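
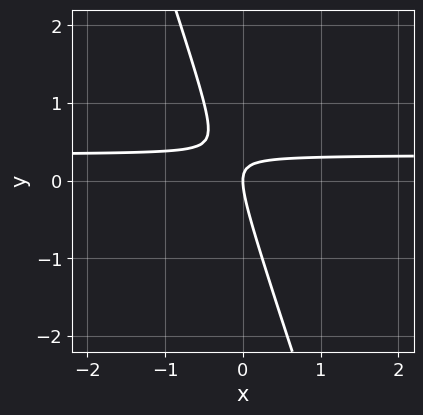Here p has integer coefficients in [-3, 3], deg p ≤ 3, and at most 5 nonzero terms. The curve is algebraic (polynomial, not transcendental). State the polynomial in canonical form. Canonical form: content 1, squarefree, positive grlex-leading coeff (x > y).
The degree is 2 — no degree-1 curve has this shape.
Against the integer gridlines: it crosses the x-axis at the gridline x = 0; one y-axis crossing is at y = 0.
Putting this together gives p.

3*x*y + y^2 - x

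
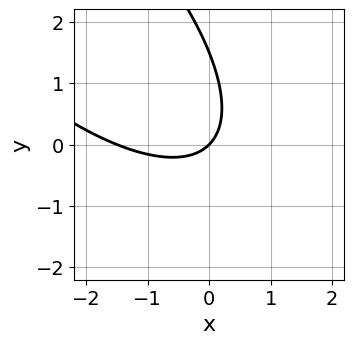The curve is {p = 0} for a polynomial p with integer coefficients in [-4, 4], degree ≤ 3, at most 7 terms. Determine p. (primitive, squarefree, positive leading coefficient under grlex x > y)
deg p = 2. A generic line meets the curve in up to 2 points.
Against the integer gridlines: it meets the x-axis at x = 0 (among the integer gridlines); one y-axis crossing is at y = 0.
Fitting integer coefficients to these (and the overall shape) gives p.

2*x^2 + 3*x*y + 2*y^2 + 3*x - 3*y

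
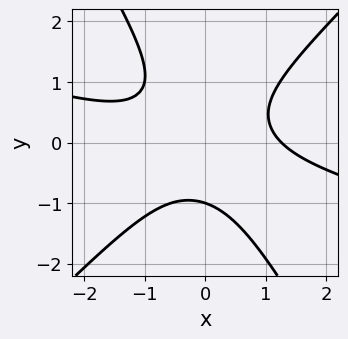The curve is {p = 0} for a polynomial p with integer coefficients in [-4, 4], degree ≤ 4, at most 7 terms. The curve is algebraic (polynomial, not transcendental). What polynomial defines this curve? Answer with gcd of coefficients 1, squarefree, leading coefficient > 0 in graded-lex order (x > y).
(a) Degree: the shape is more complex than any degree-2 curve, so deg p = 3.
(b) Checking where it meets the axes: it meets the y-axis at y = -1 (among the integer gridlines).
(c) Fitting integer coefficients to these (and the overall shape) gives p.

x^3 + 3*x^2*y - 2*x*y^2 - 2*y^3 - 2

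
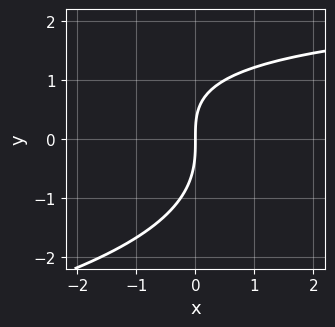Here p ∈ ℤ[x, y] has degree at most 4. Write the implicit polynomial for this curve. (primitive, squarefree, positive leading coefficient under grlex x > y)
1. deg p = 3. No degree-2 curve has this shape.
2. From the visible intercepts: one x-axis crossing is at x = 0; one y-axis crossing is at y = 0.
3. Fitting integer coefficients to these (and the overall shape) gives p.

y^3 + x*y - 3*x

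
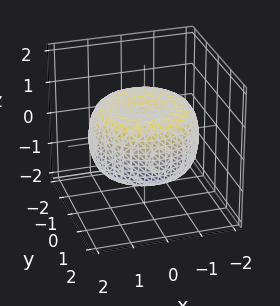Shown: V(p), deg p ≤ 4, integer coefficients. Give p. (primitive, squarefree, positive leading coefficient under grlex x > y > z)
The degree is 4 — the shape is more complex than any degree-3 surface.
By symmetry, every cross-section ⟂ z is a circle, so x, y appear only via x² + y².
Observable constraints: a circular section at z = 0 has radius between 1 and 2.
Fitting integer coefficients to these (and the overall shape) gives p.

x^4 + 2*x^2*y^2 + y^4 - 2*x^2 - 2*y^2 + 2*z^2 - 1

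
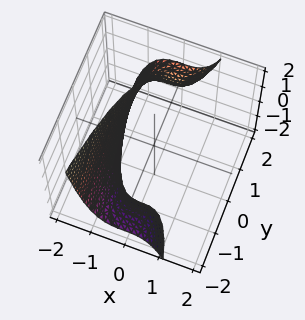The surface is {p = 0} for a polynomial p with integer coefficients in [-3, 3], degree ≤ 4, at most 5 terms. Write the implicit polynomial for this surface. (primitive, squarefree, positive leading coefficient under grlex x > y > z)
First, the degree is 3 — a generic line meets the surface in up to 3 points.
Next, checking where it meets the axes: no y-intercept at any integer in the box; it crosses the x-axis at the gridline x = -1.
Finally, assembling these constraints gives the stated polynomial.

2*x^3 - y*z + 2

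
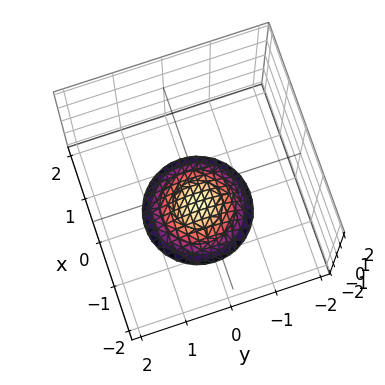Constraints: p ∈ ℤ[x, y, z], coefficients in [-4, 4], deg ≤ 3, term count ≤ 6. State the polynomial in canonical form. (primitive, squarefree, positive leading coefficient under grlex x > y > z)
x^2 + y^2 + 2*z + 3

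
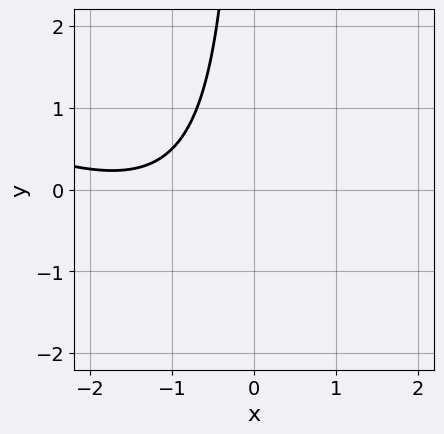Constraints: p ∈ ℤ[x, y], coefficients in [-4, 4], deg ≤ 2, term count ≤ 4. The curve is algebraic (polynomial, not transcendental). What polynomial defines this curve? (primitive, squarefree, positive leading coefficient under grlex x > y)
x^2 + 2*x*y + 3*x + 3

1. Degree: the shape is more complex than any degree-1 curve, so deg p = 2.
2. Observable constraints: the curve avoids every integer x-axis point in the box; no y-intercept at any integer in the box.
3. Matching integer coefficients to the picture gives p.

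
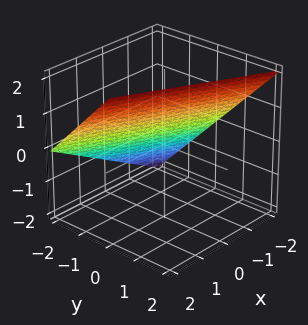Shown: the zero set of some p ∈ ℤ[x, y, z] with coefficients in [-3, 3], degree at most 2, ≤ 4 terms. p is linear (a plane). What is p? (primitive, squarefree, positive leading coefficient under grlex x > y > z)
x + 2*y - 2*z + 2

deg p = 1. Every cross-section is a straight line — this is a plane.
Checking where it meets the axes: it crosses the x-axis at the gridline x = -2; one y-axis crossing is at y = -1; one z-axis crossing is at z = 1.
Fitting integer coefficients to these (and the overall shape) gives p.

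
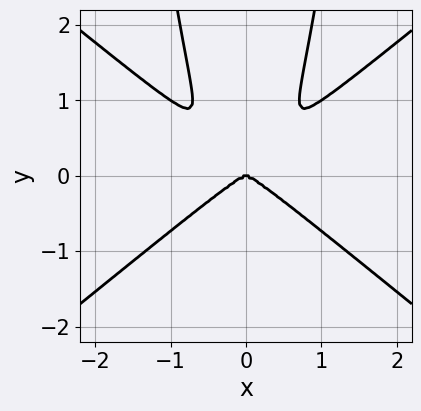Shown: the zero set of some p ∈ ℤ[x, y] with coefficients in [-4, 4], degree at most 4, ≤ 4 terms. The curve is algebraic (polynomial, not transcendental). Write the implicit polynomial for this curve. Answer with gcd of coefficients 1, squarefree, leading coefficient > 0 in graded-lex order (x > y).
(a) deg p = 4.
(b) Symmetries: mirror symmetry x ↦ −x ⇒ only even powers of x.
(c) From the visible intercepts: it crosses the y-axis at the gridline y = 0; one x-axis crossing is at x = 0.
(d) Matching integer coefficients to the picture gives p.

2*x^4 - 3*x^2*y^2 + y^3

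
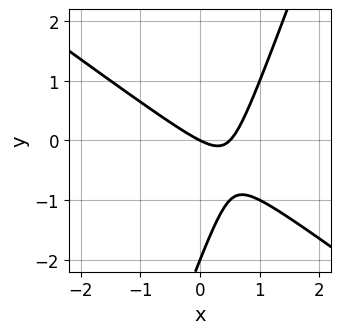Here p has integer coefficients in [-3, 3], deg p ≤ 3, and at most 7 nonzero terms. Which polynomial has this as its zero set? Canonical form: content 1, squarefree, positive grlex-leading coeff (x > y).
2*x^2 + 2*x*y - y^2 - x - 2*y

(a) deg p = 2. No degree-1 curve has this shape.
(b) Against the integer gridlines: among the integer gridlines, it crosses the y-axis at y ∈ {-2, 0}; it meets the x-axis at x = 0 (among the integer gridlines).
(c) Fitting integer coefficients to these (and the overall shape) gives p.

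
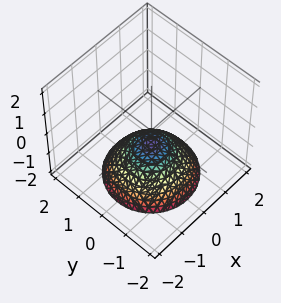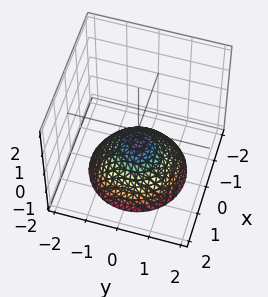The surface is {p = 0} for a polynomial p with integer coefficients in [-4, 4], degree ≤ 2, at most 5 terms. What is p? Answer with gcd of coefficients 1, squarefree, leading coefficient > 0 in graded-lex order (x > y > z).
2*x^2 + 2*y^2 + 3*z + 2

1. Degree: a generic line meets the surface in up to 2 points, so deg p = 2.
2. Symmetry: the z-axis is an axis of rotation, so x and y enter only as x² + y².
3. Against the integer gridlines: it misses every integer gridline on the y-axis; a circular section at z = -2 has radius between 1 and 2.
4. Matching integer coefficients to the picture gives p.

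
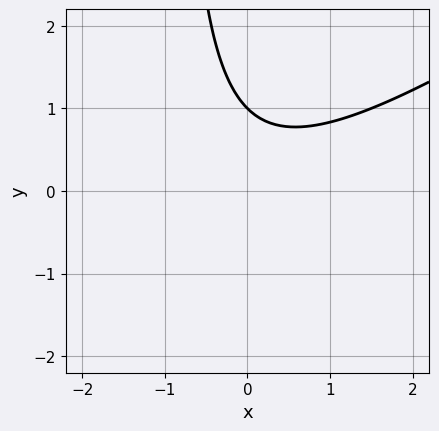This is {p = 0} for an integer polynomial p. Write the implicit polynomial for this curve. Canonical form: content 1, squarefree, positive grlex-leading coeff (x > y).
2*x^2 - 3*x*y - 3*y + 3

First, deg p = 2. A generic line meets the curve in up to 2 points.
Next, reading off the gridlines: no x-intercept at any integer in the box; one y-axis crossing is at y = 1.
Finally, together with the visible shape, these determine p as stated.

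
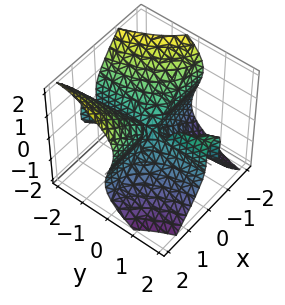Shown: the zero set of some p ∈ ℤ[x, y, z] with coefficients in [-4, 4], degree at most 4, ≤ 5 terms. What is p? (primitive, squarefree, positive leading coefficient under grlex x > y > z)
3*x^2*y - x^2*z + x*y^2 + 2*z^3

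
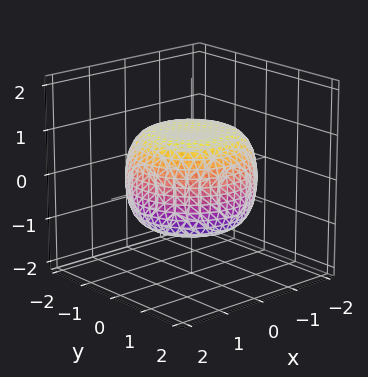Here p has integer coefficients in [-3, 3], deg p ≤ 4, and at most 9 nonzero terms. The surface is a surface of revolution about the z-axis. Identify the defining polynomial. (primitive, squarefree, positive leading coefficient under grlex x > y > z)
x^4 + 2*x^2*y^2 + y^4 - x^2 - y^2 + 2*z^2 - 2

(a) Degree: a generic line meets the surface in up to 4 points, so deg p = 4.
(b) Symmetries: every cross-section ⟂ z is a circle, so x, y appear only via x² + y².
(c) Against the integer gridlines: a circular section at z = 1 has radius exactly 1; among the integer gridlines, it crosses the z-axis at z ∈ {-1, 1}.
(d) The integer polynomial consistent with all of this is the stated p.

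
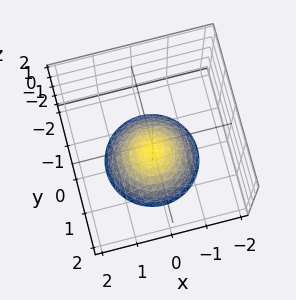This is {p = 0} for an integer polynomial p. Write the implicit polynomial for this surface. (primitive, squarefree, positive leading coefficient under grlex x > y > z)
1. Degree: the shape is more complex than any degree-1 surface, so deg p = 2.
2. Symmetries: rotational symmetry about the z-axis ⇒ p depends on x, y only through x² + y².
3. Reading off the gridlines: a circular section at z = -2 has radius between 1 and 2; no x-intercept at any integer in the box; it meets the z-axis at z = -1 (among the integer gridlines).
4. The integer polynomial consistent with all of this is the stated p.

2*x^2 + 2*y^2 + 3*z + 3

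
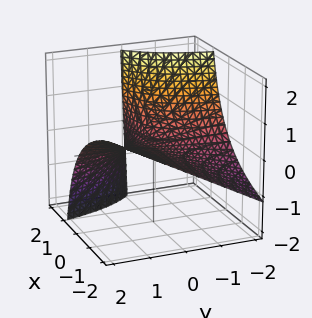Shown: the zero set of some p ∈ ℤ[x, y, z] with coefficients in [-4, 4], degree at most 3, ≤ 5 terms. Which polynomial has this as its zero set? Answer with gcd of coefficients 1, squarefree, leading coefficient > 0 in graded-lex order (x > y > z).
x*y - x*z + 2*z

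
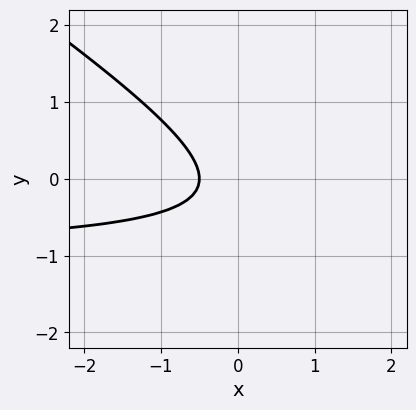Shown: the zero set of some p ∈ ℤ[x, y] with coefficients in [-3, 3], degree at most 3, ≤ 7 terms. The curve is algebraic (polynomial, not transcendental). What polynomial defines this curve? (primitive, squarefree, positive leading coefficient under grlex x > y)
(a) Degree: a generic line meets the curve in up to 2 points, so deg p = 2.
(b) Reading off the gridlines: no y-intercept at any integer in the box.
(c) Matching integer coefficients to the picture gives p.

2*x*y + 3*y^2 + 2*x + y + 1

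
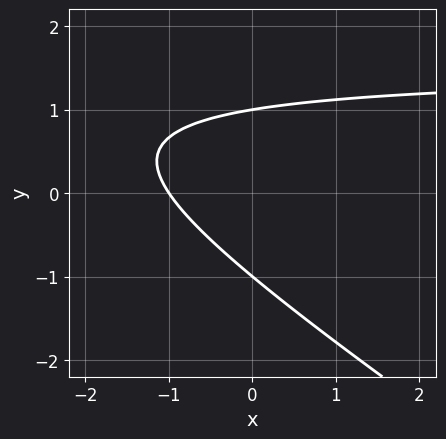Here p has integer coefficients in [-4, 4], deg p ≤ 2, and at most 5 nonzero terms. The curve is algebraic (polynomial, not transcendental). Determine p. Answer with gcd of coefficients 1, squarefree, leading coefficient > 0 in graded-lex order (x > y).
(a) The degree is 2 — no degree-1 curve has this shape.
(b) From the visible intercepts: the y-axis gridline crossings are at y ∈ {-1, 1}; it crosses the x-axis at the gridline x = -1.
(c) Fitting integer coefficients to these (and the overall shape) gives p.

2*x*y + 3*y^2 - 3*x - 3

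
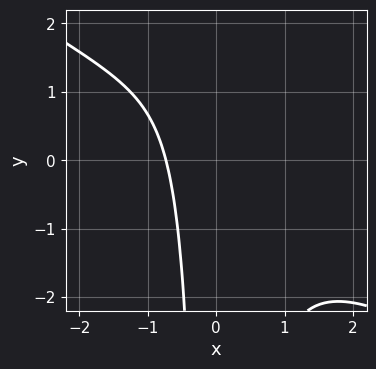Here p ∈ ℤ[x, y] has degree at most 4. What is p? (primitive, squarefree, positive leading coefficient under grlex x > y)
First, deg p = 3. A generic line meets the curve in up to 3 points.
Next, reading off the gridlines: the curve avoids every integer y-axis point in the box.
Finally, putting this together gives p.

2*x^3 + 3*x^2*y + 3*x + 3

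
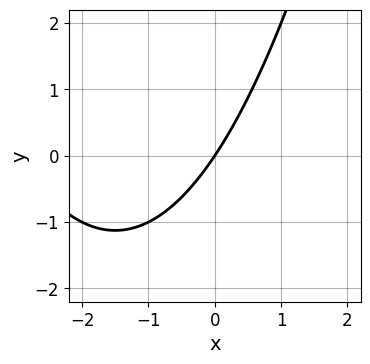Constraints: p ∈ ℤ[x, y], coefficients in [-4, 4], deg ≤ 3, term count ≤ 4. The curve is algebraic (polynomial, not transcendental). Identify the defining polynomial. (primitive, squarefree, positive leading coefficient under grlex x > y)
x^2 + 3*x - 2*y

Degree: no degree-1 curve has this shape, so deg p = 2.
Checking where it meets the axes: it crosses the x-axis at the gridline x = 0; it meets the y-axis at y = 0 (among the integer gridlines).
Together with the visible shape, these determine p as stated.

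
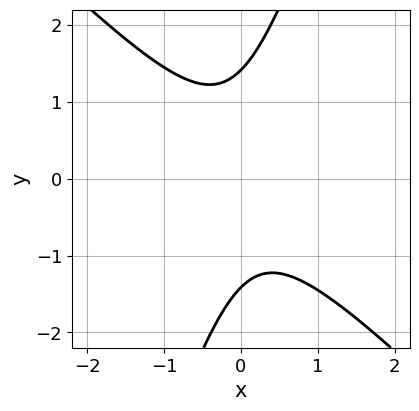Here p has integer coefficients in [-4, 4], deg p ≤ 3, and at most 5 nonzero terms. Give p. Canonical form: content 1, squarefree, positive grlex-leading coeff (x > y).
3*x^2 + 2*x*y - y^2 + 2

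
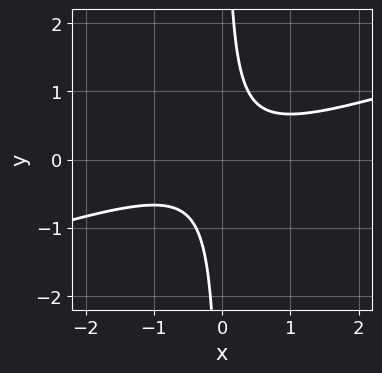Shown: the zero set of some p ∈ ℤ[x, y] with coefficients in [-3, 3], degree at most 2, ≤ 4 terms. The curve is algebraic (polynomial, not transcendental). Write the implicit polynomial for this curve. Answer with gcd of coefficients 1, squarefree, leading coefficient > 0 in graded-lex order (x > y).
First, the degree is 2 — no degree-1 curve has this shape.
Then, from the visible intercepts: no y-intercept at any integer in the box; it misses every integer gridline on the x-axis.
Finally, together with the visible shape, these determine p as stated.

x^2 - 3*x*y + 1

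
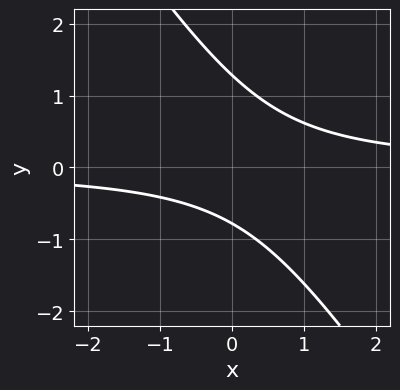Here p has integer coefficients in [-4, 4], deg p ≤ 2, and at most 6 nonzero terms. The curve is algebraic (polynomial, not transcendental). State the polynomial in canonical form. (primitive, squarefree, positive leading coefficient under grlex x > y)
First, deg p = 2.
Then, against the integer gridlines: no x-intercept at any integer in the box.
Finally, assembling these constraints gives the stated polynomial.

3*x*y + 2*y^2 - y - 2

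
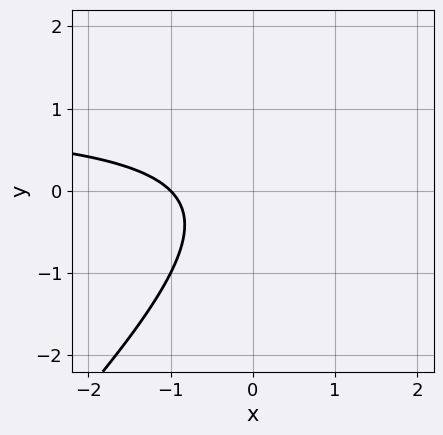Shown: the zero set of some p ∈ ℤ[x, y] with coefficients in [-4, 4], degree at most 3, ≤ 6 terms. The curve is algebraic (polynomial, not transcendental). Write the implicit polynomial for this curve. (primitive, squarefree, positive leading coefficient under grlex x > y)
x*y - y^2 - x - 1

The degree is 2 — the shape is more complex than any degree-1 curve.
Against the integer gridlines: it misses every integer gridline on the y-axis; it crosses the x-axis at the gridline x = -1.
Matching integer coefficients to the picture gives p.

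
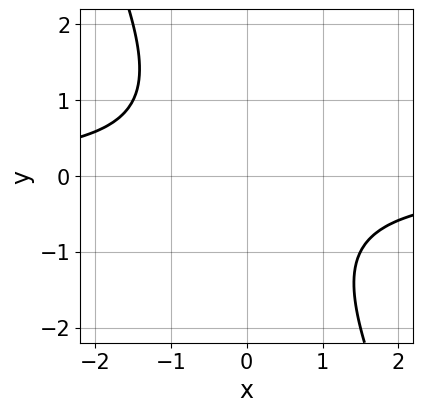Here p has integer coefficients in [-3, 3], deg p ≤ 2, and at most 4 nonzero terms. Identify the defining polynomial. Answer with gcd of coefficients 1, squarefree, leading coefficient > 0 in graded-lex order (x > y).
2*x*y + y^2 + 2

The degree is 2 — a generic line meets the curve in up to 2 points.
Reading off the gridlines: no x-intercept at any integer in the box; it misses every integer gridline on the y-axis.
Fitting integer coefficients to these (and the overall shape) gives p.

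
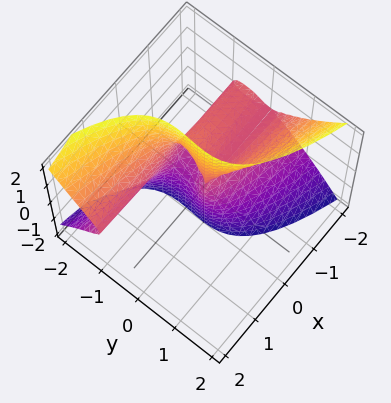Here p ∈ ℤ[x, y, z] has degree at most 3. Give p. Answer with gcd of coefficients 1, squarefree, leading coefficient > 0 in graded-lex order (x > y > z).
x*z^2 + y^3 + y^2

First, degree: a generic line meets the surface in up to 3 points, so deg p = 3.
Then, against the integer gridlines: the visible z-axis segment lies entirely on the surface; one y-axis crossing is at y = -1; every point of the x-axis in the box is on the surface.
Finally, together with the visible shape, these determine p as stated.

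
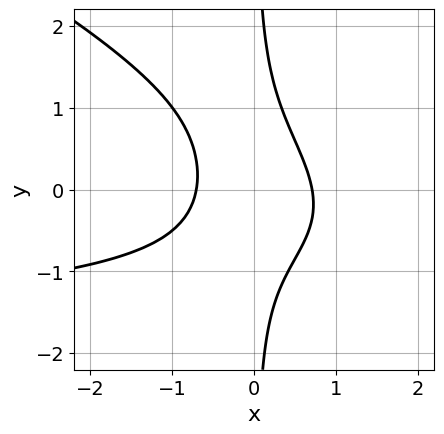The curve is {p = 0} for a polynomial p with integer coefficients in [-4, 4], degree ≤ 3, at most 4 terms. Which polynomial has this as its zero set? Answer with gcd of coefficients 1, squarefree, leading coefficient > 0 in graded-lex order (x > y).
x^2*y + 2*x*y^2 + 2*x^2 - 1

First, deg p = 3.
Next, reading off the gridlines: no y-intercept at any integer in the box.
Finally, the integer polynomial consistent with all of this is the stated p.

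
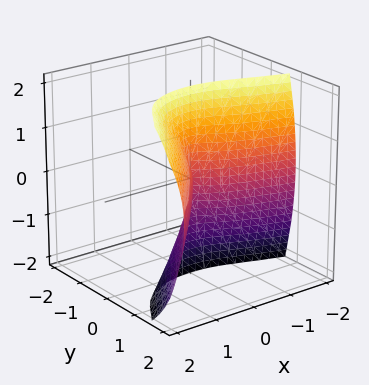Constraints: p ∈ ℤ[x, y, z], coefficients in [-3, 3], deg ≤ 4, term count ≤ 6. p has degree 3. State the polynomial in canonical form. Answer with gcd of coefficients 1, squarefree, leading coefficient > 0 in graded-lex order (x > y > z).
1. Degree: a generic line meets the surface in up to 3 points, so deg p = 3.
2. From the axis intercepts and sections: one x-axis crossing is at x = 0; one y-axis crossing is at y = 0; every point of the z-axis in the box is on the surface.
3. Solving for integer coefficients yields p as stated.

2*x*y^2 - 2*y^3 - y*z^2 + x^2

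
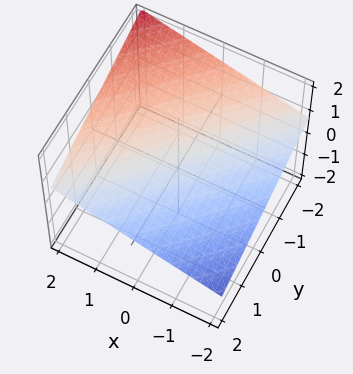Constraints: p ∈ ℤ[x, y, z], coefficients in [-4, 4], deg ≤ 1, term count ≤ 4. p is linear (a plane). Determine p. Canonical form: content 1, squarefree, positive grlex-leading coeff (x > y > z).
x - y - 3*z + 2

deg p = 1. The surface is flat (a plane).
From the visible intercepts: one y-axis crossing is at y = 2; it meets the x-axis at x = -2 (among the integer gridlines).
These observations pin down the coefficients.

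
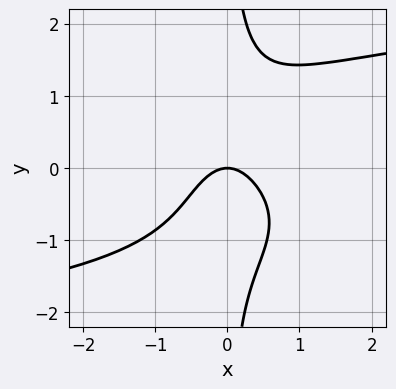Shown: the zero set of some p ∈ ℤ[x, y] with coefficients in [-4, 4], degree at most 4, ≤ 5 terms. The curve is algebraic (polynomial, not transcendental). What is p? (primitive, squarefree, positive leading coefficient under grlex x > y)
2*x*y^3 - 3*x^2 - 2*y

(a) The degree is 4 — the shape is more complex than any degree-3 curve.
(b) Against the integer gridlines: one y-axis crossing is at y = 0; it meets the x-axis at x = 0 (among the integer gridlines).
(c) Assembling these constraints gives the stated polynomial.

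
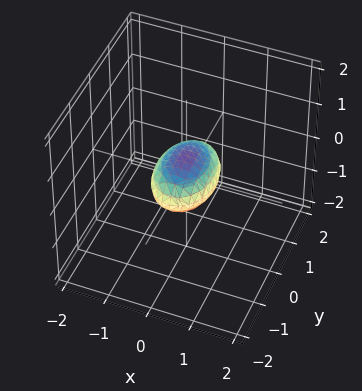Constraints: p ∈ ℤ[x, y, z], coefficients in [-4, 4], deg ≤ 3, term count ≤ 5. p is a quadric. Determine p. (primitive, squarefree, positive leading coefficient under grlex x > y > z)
2*x^2 + y^2 + 3*z^2 - 1

(a) The degree is 2 — bounded and convex; a quadric.
(b) Symmetries: it's symmetric under y → −y, forcing even powers of y; it's symmetric under z → −z, forcing even powers of z; mirror symmetry x ↦ −x ⇒ only even powers of x.
(c) Reading off the gridlines: the y-axis gridline crossings are at y ∈ {-1, 1}.
(d) Solving for integer coefficients yields p as stated.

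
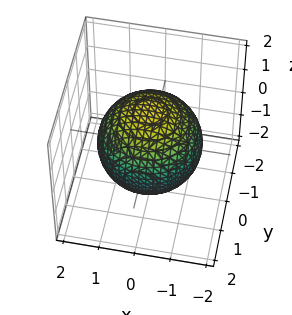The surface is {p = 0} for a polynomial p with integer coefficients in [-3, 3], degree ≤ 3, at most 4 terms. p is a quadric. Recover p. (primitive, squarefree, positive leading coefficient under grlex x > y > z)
(a) The degree is 2 — a closed, bounded, convex surface; a quadric.
(b) Symmetries: the z ↦ −z reflection is a symmetry, so z appears only in even powers; every cross-section ⟂ z is a circle, so x, y appear only via x² + y².
(c) Against the integer gridlines: a circular section at z = 0 has radius between 1 and 2.
(d) These observations pin down the coefficients.

x^2 + y^2 + z^2 - 2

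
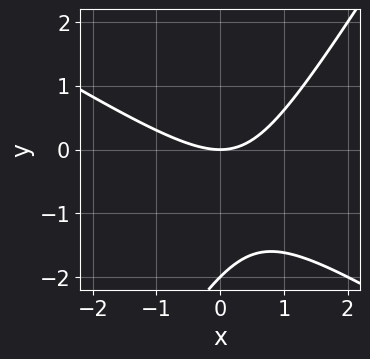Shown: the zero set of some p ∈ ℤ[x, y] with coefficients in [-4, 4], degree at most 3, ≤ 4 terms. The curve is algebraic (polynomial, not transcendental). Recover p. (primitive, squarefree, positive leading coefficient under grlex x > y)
(a) The degree is 2 — no degree-1 curve has this shape.
(b) Reading off the gridlines: it meets the x-axis at x = 0 (among the integer gridlines); the y-axis gridline crossings are at y ∈ {-2, 0}.
(c) Together with the visible shape, these determine p as stated.

x^2 + x*y - y^2 - 2*y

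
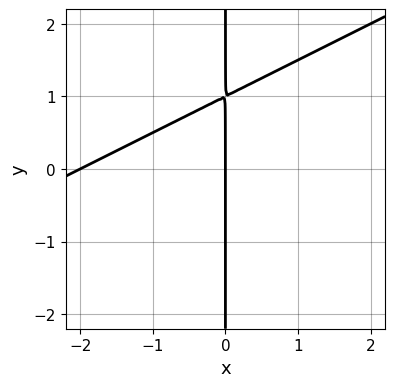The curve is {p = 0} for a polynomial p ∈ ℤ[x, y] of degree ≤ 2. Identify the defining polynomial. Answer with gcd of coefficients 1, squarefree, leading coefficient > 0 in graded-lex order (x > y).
x^2 - 2*x*y + 2*x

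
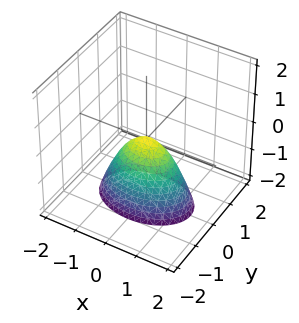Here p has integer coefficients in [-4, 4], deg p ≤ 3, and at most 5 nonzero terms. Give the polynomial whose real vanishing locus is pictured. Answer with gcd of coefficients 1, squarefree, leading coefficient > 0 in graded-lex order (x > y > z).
x^2 + 2*y^2 + z

1. The degree is 2 — a paraboloid; a quadric.
2. Symmetries: mirror symmetry y ↦ −y ⇒ only even powers of y; mirror symmetry x ↦ −x ⇒ only even powers of x.
3. Observable constraints: one y-axis crossing is at y = 0; one x-axis crossing is at x = 0; it crosses the z-axis at the gridline z = 0.
4. Together with the visible shape, these determine p as stated.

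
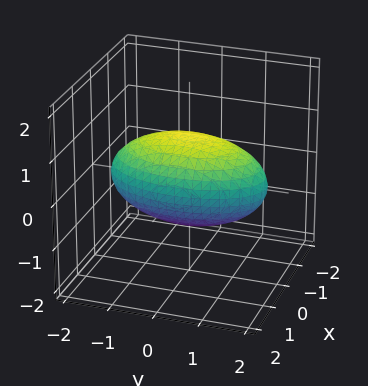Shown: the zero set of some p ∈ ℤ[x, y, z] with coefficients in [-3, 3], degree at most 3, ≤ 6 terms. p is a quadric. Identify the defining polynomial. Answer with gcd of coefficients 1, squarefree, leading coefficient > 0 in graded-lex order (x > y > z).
3*x^2 + y^2 + 3*z^2 - 3

First, deg p = 2.
Next, symmetries: mirror symmetry z ↦ −z ⇒ only even powers of z; it's symmetric under y → −y, forcing even powers of y; it's symmetric under x → −x, forcing even powers of x.
Next, reading off the gridlines: among the integer gridlines, it crosses the x-axis at x ∈ {-1, 1}; among the integer gridlines, it crosses the z-axis at z ∈ {-1, 1}.
Finally, fitting integer coefficients to these (and the overall shape) gives p.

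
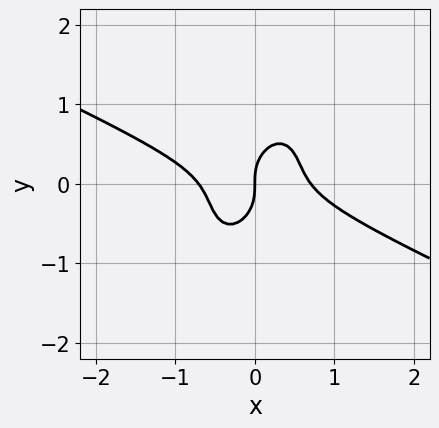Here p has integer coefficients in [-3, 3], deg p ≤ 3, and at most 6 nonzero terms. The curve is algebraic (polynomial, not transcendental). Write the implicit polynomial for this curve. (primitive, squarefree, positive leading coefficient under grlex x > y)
1. deg p = 3. A generic line meets the curve in up to 3 points.
2. From the visible intercepts: it meets the x-axis at x = 0 (among the integer gridlines); it meets the y-axis at y = 0 (among the integer gridlines).
3. Together with the visible shape, these determine p as stated.

2*x^3 + 3*x^2*y - 2*x*y^2 + 2*y^3 - x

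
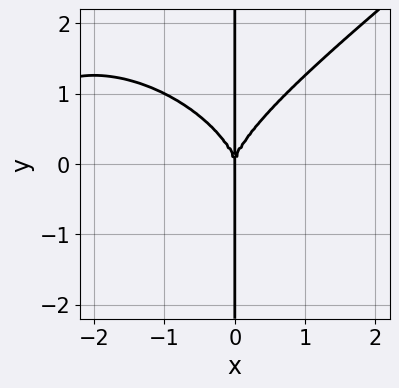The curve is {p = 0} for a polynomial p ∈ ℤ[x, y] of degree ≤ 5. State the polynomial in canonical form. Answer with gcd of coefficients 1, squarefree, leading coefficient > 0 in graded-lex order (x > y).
x^4 - 2*x*y^3 + 3*x^3

1. deg p = 4.
2. Observable constraints: it meets the x-axis at x = 0 (among the integer gridlines); the visible y-axis segment lies entirely on the curve.
3. Fitting integer coefficients to these (and the overall shape) gives p.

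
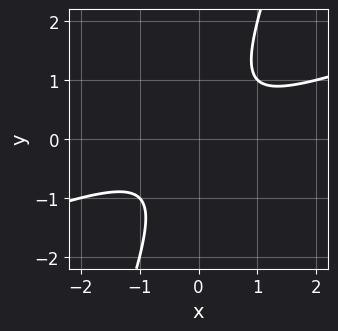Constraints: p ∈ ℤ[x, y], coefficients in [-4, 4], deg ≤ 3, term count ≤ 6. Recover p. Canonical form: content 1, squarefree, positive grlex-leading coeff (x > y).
x^2 - 3*x*y + y^2 + 1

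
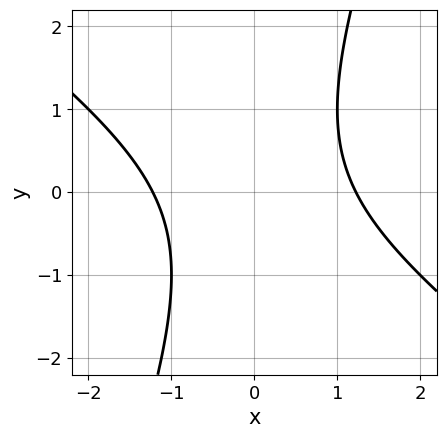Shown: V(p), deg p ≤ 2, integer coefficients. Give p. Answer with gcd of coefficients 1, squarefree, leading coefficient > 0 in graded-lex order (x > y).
2*x^2 + 2*x*y - y^2 - 3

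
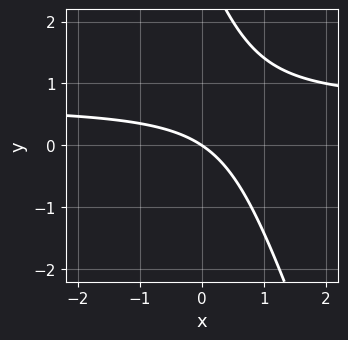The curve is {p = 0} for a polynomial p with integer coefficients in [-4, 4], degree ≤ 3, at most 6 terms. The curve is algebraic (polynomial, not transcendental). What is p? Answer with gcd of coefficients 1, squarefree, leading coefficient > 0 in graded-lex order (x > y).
First, the degree is 2 — the shape is more complex than any degree-1 curve.
Next, observable constraints: it crosses the y-axis at the gridline y = 0; one x-axis crossing is at x = 0.
Finally, these observations pin down the coefficients.

3*x*y + y^2 - 2*x - 3*y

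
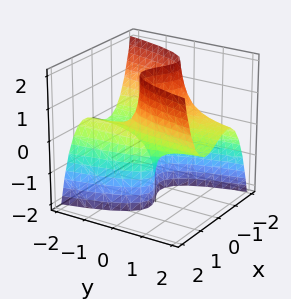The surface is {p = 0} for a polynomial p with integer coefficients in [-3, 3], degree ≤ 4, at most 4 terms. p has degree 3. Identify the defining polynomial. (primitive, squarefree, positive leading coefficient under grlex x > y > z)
2*x^3 + x^2 - 2*y*z - 2*x

deg p = 3.
From the axis intercepts and sections: the visible y-axis segment lies entirely on the surface; one x-axis crossing is at x = 0.
Fitting integer coefficients to these (and the overall shape) gives p.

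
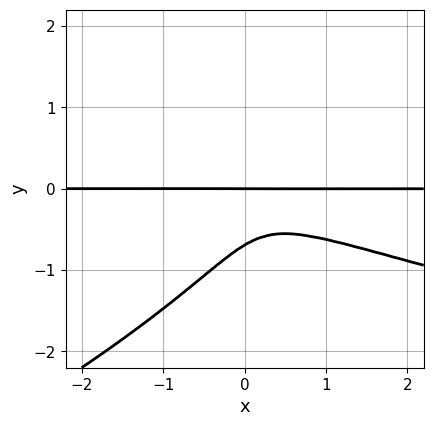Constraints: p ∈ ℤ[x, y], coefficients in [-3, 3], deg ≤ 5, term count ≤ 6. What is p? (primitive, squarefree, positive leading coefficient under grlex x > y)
Degree: no degree-3 curve has this shape, so deg p = 4.
From the axis intercepts and sections: it crosses the y-axis at the gridline y = 0; every point of the x-axis in the box is on the curve.
Assembling these constraints gives the stated polynomial.

x*y^3 - 3*y^4 - 2*x^2*y - 3*x*y^2 - y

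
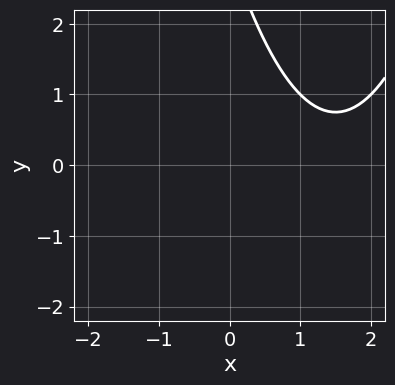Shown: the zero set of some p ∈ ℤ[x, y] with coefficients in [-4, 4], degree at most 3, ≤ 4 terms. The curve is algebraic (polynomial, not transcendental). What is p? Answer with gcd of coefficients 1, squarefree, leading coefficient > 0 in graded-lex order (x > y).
1. Degree: a generic line meets the curve in up to 2 points, so deg p = 2.
2. Against the integer gridlines: the curve avoids every integer x-axis point in the box; no y-intercept at any integer in the box.
3. These observations pin down the coefficients.

x^2 - 3*x - y + 3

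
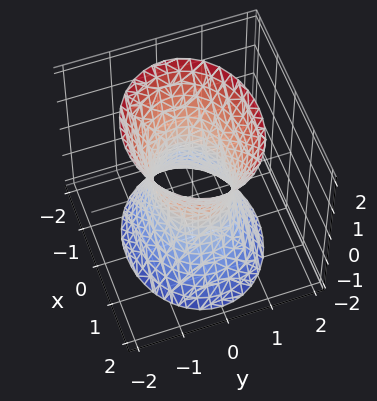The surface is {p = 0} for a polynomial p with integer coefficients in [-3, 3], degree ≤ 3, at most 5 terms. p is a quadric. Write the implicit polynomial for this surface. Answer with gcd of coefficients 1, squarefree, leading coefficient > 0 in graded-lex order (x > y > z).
2*x^2 + 3*y^2 - z^2 - 2

1. Degree: an hourglass — one-sheet hyperboloid; a quadric, so deg p = 2.
2. Symmetries: mirror symmetry x ↦ −x ⇒ only even powers of x; mirror symmetry y ↦ −y ⇒ only even powers of y; the z ↦ −z reflection is a symmetry, so z appears only in even powers.
3. From the visible intercepts: it misses every integer gridline on the z-axis; the x-axis gridline crossings are at x ∈ {-1, 1}.
4. Assembling these constraints gives the stated polynomial.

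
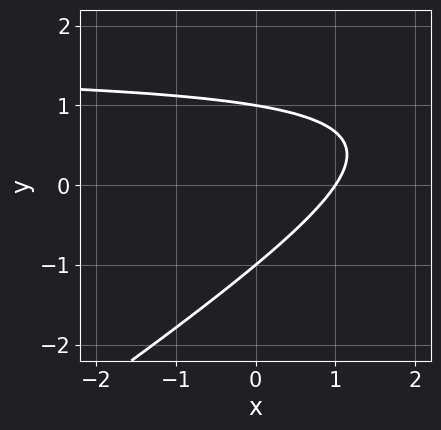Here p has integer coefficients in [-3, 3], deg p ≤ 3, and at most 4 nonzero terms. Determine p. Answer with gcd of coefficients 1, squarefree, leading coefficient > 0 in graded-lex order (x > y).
2*x*y - 3*y^2 - 3*x + 3

The degree is 2 — a generic line meets the curve in up to 2 points.
From the visible intercepts: it crosses the x-axis at the gridline x = 1; the y-axis gridline crossings are at y ∈ {-1, 1}.
Matching integer coefficients to the picture gives p.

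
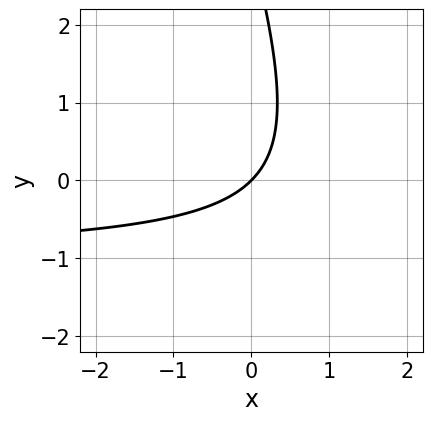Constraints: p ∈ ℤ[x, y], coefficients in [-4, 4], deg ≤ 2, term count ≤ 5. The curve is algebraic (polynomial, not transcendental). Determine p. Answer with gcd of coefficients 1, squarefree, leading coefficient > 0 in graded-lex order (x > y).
3*x*y + y^2 + 3*x - 3*y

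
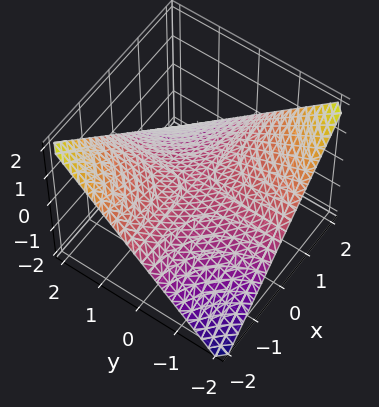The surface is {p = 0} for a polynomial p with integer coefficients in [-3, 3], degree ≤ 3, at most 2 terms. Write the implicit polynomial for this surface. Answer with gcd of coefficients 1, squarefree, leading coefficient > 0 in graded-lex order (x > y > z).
x*y + 2*z

First, the degree is 2 — a hyperbolic paraboloid; a quadric.
Then, checking where it meets the axes: every point of the y-axis in the box is on the surface; the visible x-axis segment lies entirely on the surface.
Finally, assembling these constraints gives the stated polynomial.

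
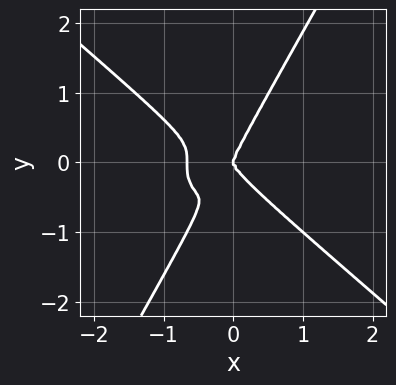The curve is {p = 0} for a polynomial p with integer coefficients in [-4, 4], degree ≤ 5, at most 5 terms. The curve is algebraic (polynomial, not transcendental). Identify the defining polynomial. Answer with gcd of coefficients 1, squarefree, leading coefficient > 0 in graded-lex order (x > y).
3*x^4 + 3*x*y^3 - 2*y^4 + 2*x^3

First, the degree is 4 — the shape is more complex than any degree-3 curve.
Next, reading off the gridlines: it meets the x-axis at x = 0 (among the integer gridlines); one y-axis crossing is at y = 0.
Finally, these observations pin down the coefficients.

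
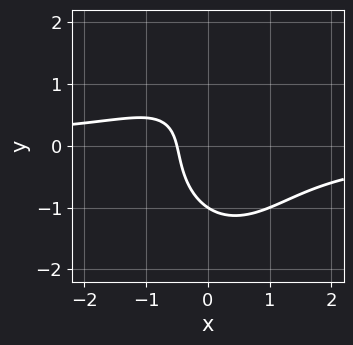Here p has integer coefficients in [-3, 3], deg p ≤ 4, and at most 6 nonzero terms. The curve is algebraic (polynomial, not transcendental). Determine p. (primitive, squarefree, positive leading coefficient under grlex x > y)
The degree is 3 — a generic line meets the curve in up to 3 points.
Observable constraints: one y-axis crossing is at y = -1.
Matching integer coefficients to the picture gives p.

2*x^2*y + y^3 + 2*x + 1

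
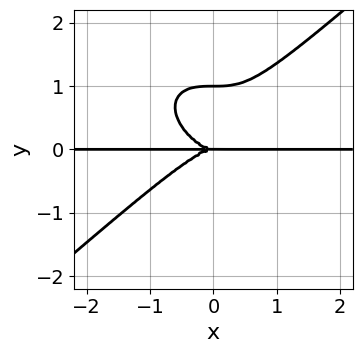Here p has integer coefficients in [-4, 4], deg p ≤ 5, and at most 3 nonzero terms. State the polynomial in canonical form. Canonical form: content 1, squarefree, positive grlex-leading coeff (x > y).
2*x^3*y - 3*y^4 + 3*y^3

Degree: a generic line meets the curve in up to 4 points, so deg p = 4.
Reading off the gridlines: the visible x-axis segment lies entirely on the curve; the y-axis gridline crossings are at y ∈ {0, 1}.
Fitting integer coefficients to these (and the overall shape) gives p.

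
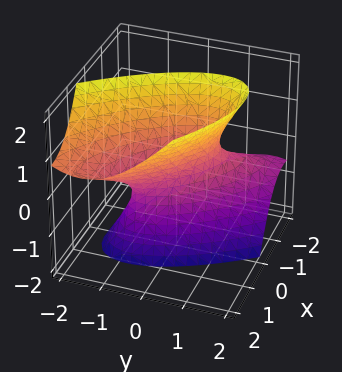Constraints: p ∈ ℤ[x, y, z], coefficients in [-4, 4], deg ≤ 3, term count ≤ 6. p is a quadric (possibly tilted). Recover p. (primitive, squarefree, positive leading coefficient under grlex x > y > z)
(a) Degree: no degree-1 surface has this shape, so deg p = 2.
(b) From the axis intercepts and sections: it misses every integer gridline on the z-axis.
(c) Together with the visible shape, these determine p as stated.

2*x^2 + 3*x*y - 2*x*z + 2*y^2 - z^2 - 1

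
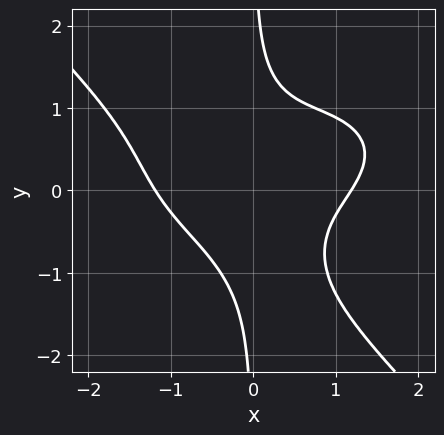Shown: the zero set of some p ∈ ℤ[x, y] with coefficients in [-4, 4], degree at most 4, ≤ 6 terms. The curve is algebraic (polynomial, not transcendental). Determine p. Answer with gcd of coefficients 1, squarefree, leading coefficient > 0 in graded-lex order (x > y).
x^4 + 2*x^2*y^2 + 3*x*y^3 - 3*x^2*y - 2

deg p = 4. No degree-3 curve has this shape.
Against the integer gridlines: no y-intercept at any integer in the box.
These observations pin down the coefficients.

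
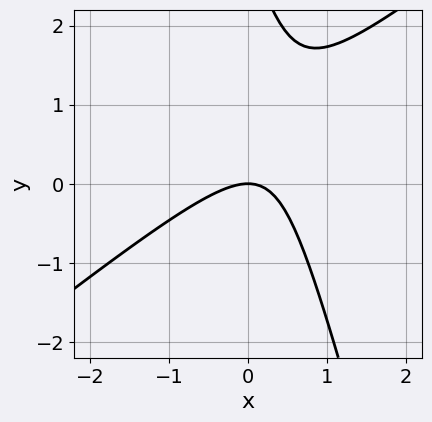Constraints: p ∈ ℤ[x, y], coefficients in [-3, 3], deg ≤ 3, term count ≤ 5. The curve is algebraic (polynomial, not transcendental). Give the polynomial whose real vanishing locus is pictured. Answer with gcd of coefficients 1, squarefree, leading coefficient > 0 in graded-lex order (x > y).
deg p = 2. A generic line meets the curve in up to 2 points.
From the visible intercepts: one x-axis crossing is at x = 0; it crosses the y-axis at the gridline y = 0.
Assembling these constraints gives the stated polynomial.

3*x^2 - 3*x*y - y^2 + 3*y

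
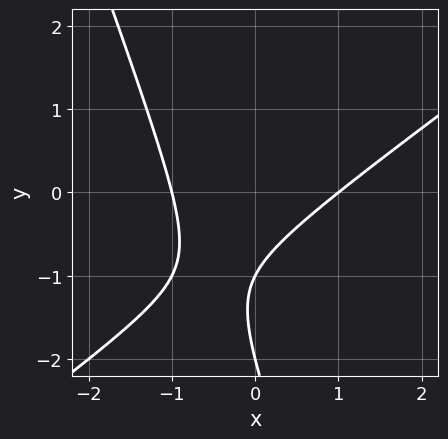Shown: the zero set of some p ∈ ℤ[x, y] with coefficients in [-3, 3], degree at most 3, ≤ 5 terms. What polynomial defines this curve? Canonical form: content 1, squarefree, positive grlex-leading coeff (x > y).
2*x^2 - 2*x*y - y^2 - 3*y - 2

1. deg p = 2.
2. From the axis intercepts and sections: the x-axis gridline crossings are at x ∈ {-1, 1}; the y-axis gridline crossings are at y ∈ {-2, -1}.
3. Putting this together gives p.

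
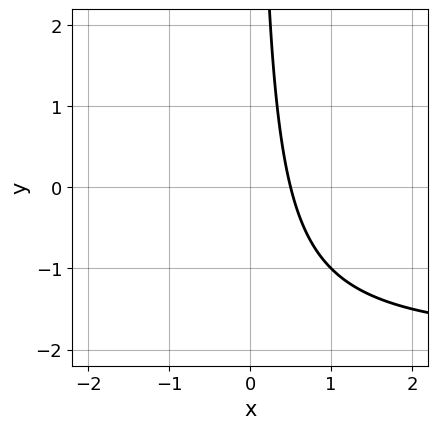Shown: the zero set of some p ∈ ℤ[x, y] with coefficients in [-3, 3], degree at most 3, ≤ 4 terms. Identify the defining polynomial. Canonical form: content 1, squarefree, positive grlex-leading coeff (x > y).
x*y + 2*x - 1

First, the degree is 2 — no degree-1 curve has this shape.
Next, from the axis intercepts and sections: no y-intercept at any integer in the box.
Finally, fitting integer coefficients to these (and the overall shape) gives p.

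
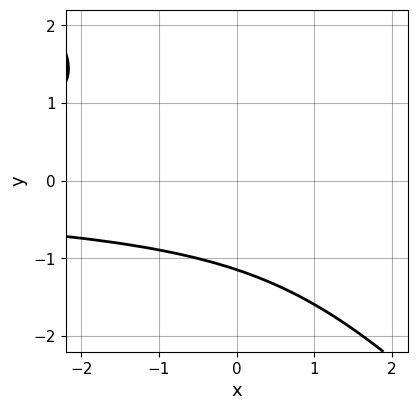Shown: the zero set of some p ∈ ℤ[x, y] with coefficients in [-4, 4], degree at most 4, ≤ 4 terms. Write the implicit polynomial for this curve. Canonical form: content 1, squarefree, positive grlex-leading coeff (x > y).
1. Degree: the shape is more complex than any degree-2 curve, so deg p = 3.
2. Reading off the gridlines: no x-intercept at any integer in the box.
3. Together with the visible shape, these determine p as stated.

2*x*y^2 + 2*y^3 + 3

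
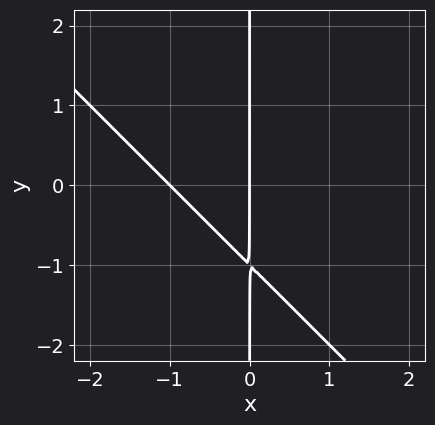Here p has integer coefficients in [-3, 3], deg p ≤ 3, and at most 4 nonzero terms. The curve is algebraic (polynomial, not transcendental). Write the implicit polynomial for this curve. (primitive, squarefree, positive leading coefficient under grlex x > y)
First, the degree is 2 — no degree-1 curve has this shape.
Then, from the axis intercepts and sections: among the integer gridlines, it crosses the x-axis at x ∈ {-1, 0}; the visible y-axis segment lies entirely on the curve.
Finally, putting this together gives p.

x^2 + x*y + x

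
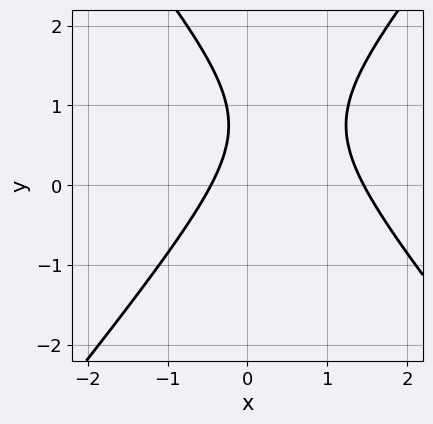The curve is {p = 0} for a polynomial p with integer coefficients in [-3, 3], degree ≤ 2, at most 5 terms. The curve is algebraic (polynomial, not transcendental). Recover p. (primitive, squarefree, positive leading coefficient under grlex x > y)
First, degree: a generic line meets the curve in up to 2 points, so deg p = 2.
Then, against the integer gridlines: the curve avoids every integer y-axis point in the box.
Finally, these observations pin down the coefficients.

3*x^2 - 2*y^2 - 3*x + 3*y - 2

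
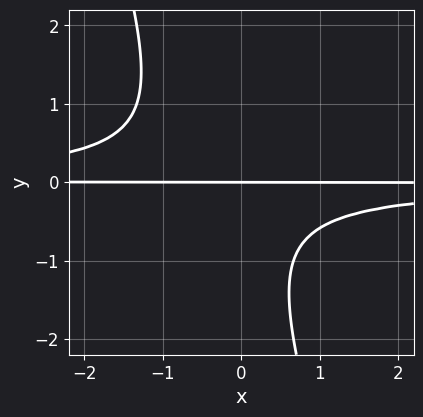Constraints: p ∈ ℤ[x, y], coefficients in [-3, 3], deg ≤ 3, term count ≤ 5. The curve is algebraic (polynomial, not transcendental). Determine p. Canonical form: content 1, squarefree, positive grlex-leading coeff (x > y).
3*x*y^2 + y^3 + y^2 + 2*y

Degree: no degree-2 curve has this shape, so deg p = 3.
Against the integer gridlines: one y-axis crossing is at y = 0; every point of the x-axis in the box is on the curve.
Matching integer coefficients to the picture gives p.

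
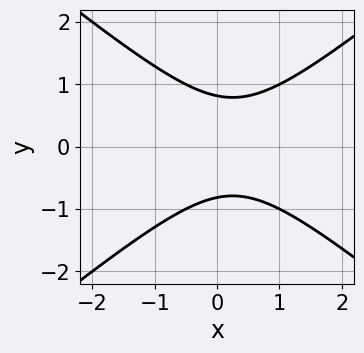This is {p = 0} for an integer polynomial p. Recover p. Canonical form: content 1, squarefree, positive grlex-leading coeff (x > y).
deg p = 2.
Symmetries: it's symmetric under y → −y, forcing even powers of y.
From the visible intercepts: no x-intercept at any integer in the box.
Matching integer coefficients to the picture gives p.

2*x^2 - 3*y^2 - x + 2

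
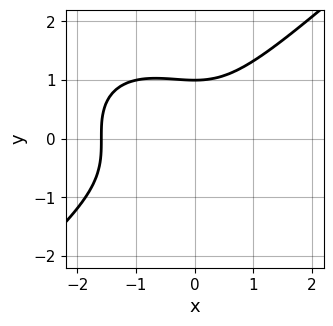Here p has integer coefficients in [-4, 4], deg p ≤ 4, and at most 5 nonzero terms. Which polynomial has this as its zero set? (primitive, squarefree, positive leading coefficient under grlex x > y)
2*x^3 - 3*y^3 + 2*x^2 + 3

(a) deg p = 3.
(b) Against the integer gridlines: it crosses the y-axis at the gridline y = 1.
(c) Solving for integer coefficients yields p as stated.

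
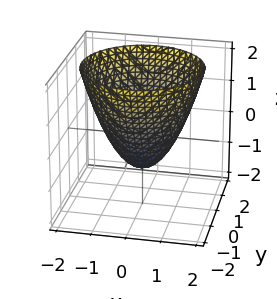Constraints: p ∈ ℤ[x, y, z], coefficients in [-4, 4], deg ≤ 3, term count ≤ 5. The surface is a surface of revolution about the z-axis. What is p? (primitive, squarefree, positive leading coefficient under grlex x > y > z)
Degree: a generic line meets the surface in up to 2 points, so deg p = 2.
By symmetry, the z-axis is an axis of rotation, so x and y enter only as x² + y².
Checking where it meets the axes: among the integer gridlines, it crosses the y-axis at y ∈ {-1, 1}; one z-axis crossing is at z = -1.
The integer polynomial consistent with all of this is the stated p. Check: (-1, 0, 0) on the x-axis lies on the surface, and p(-1, 0, 0) = 0. ✓

x^2 + y^2 - z - 1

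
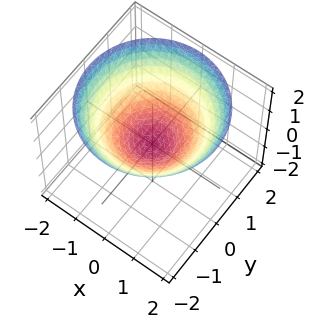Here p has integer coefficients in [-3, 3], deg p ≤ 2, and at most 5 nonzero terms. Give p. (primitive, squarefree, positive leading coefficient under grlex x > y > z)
x^2 + y^2 - 2*z

(a) Degree: a single bowl opening along one axis; a quadric, so deg p = 2.
(b) Symmetries: every cross-section ⟂ z is a circle, so x, y appear only via x² + y².
(c) Checking where it meets the axes: it meets the z-axis at z = 0 (among the integer gridlines); it meets the x-axis at x = 0 (among the integer gridlines); a circular section at z = 1 has radius between 1 and 2; it crosses the y-axis at the gridline y = 0.
(d) These observations pin down the coefficients.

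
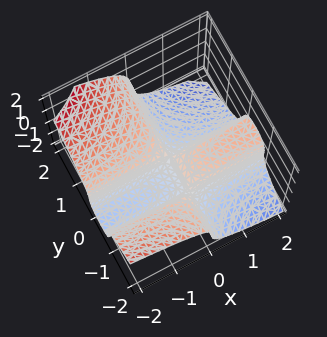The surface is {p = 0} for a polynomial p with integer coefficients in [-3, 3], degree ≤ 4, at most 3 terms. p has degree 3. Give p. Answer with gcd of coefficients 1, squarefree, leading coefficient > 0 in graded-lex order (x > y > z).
x*y^2 + z^3 + x*y

First, deg p = 3. A generic line meets the surface in up to 3 points.
Next, from the axis intercepts and sections: every point of the y-axis in the box is on the surface; one z-axis crossing is at z = 0; the visible x-axis segment lies entirely on the surface.
Finally, together with the visible shape, these determine p as stated.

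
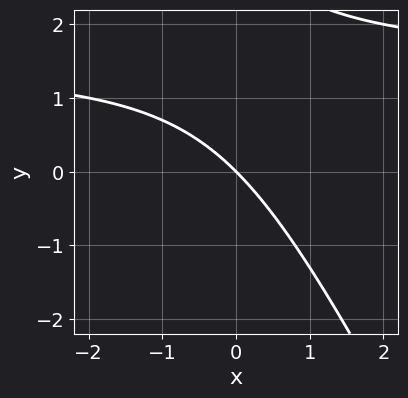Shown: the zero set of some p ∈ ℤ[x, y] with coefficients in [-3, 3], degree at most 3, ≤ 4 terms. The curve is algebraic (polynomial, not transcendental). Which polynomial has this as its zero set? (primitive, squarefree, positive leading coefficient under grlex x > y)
2*x*y + y^2 - 3*x - 3*y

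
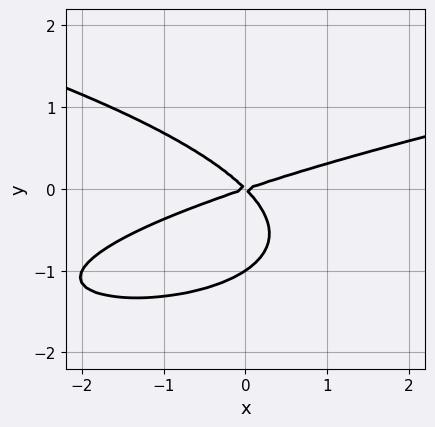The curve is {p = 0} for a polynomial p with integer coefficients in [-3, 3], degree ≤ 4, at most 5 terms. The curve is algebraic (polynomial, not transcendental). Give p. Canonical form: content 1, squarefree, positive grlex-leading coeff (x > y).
3*y^3 - x^2 + 2*x*y + 3*y^2

(a) The degree is 3 — the shape is more complex than any degree-2 curve.
(b) Checking where it meets the axes: the y-axis gridline crossings are at y ∈ {-1, 0}; one x-axis crossing is at x = 0.
(c) Putting this together gives p.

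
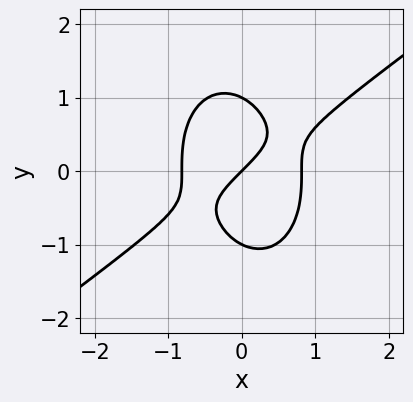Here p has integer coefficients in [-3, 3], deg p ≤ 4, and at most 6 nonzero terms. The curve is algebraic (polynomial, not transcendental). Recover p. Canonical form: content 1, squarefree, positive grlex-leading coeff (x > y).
1. The degree is 3 — no degree-2 curve has this shape.
2. Against the integer gridlines: among the integer gridlines, it crosses the y-axis at y ∈ {-1, 0, 1}; it meets the x-axis at x = 0 (among the integer gridlines).
3. Assembling these constraints gives the stated polynomial.

3*x^3 - 3*x^2*y - 2*y^3 - 2*x + 2*y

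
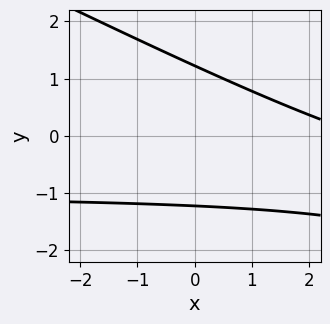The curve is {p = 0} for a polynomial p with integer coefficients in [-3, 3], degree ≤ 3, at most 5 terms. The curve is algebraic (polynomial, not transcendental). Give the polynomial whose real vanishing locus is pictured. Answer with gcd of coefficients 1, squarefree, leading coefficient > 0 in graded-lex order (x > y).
x*y + 2*y^2 + x - 3

First, degree: the shape is more complex than any degree-1 curve, so deg p = 2.
Then, against the integer gridlines: it misses every integer gridline on the x-axis.
Finally, solving for integer coefficients yields p as stated.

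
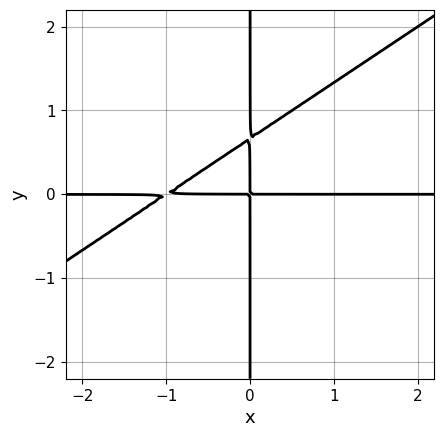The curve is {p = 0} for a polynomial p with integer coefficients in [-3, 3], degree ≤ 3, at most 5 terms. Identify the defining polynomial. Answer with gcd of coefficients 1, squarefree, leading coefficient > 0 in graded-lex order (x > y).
1. Degree: the shape is more complex than any degree-2 curve, so deg p = 3.
2. From the visible intercepts: every point of the x-axis in the box is on the curve; every point of the y-axis in the box is on the curve.
3. Putting this together gives p.

2*x^2*y - 3*x*y^2 + 2*x*y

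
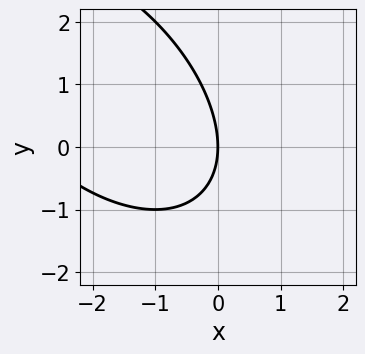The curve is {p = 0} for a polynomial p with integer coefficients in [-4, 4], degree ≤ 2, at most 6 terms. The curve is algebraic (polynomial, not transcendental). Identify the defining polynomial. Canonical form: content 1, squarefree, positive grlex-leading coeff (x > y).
x^2 + x*y + y^2 + 3*x

deg p = 2. The shape is more complex than any degree-1 curve.
Reading off the gridlines: one y-axis crossing is at y = 0; it crosses the x-axis at the gridline x = 0.
Solving for integer coefficients yields p as stated.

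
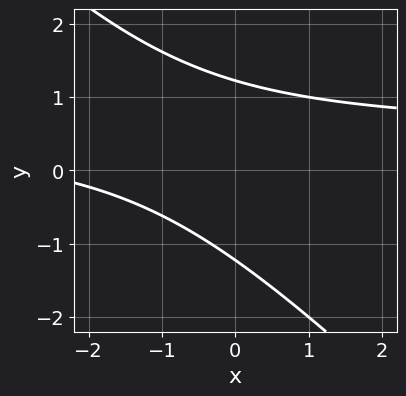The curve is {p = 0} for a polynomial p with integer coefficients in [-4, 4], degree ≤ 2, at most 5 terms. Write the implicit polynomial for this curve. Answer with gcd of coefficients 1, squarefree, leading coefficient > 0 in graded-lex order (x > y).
2*x*y + 2*y^2 - x - 3

(a) Degree: the shape is more complex than any degree-1 curve, so deg p = 2.
(b) From the visible intercepts: it misses every integer gridline on the x-axis.
(c) These observations pin down the coefficients.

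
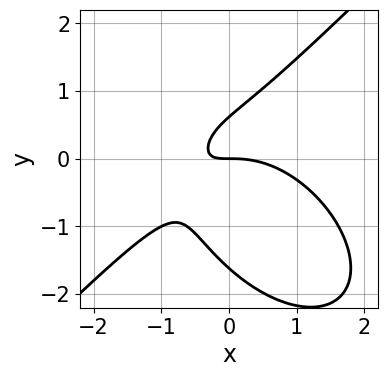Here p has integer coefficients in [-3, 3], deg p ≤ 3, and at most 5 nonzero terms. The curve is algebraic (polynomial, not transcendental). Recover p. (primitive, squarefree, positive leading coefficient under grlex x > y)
x^3 - y^3 + 2*x*y - y^2 + y

The degree is 3 — a generic line meets the curve in up to 3 points.
Checking where it meets the axes: it crosses the x-axis at the gridline x = 0; one y-axis crossing is at y = 0.
Solving for integer coefficients yields p as stated.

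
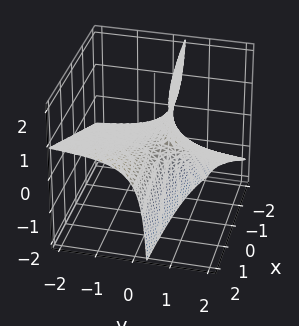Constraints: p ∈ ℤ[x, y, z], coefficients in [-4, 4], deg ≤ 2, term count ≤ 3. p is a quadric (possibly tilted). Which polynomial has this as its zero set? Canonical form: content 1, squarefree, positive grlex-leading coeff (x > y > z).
x*y - 2*y*z + z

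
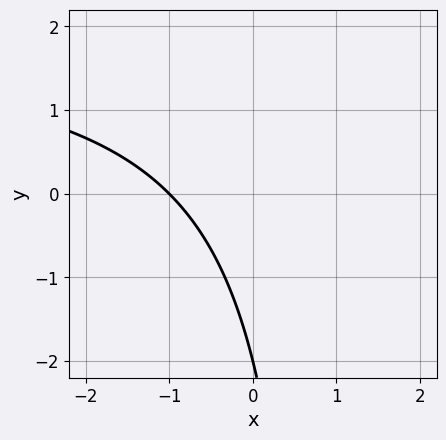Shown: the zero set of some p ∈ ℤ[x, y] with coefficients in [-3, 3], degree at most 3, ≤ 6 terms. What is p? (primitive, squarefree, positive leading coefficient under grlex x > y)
x*y - 2*x - y - 2

(a) deg p = 2.
(b) Observable constraints: it crosses the y-axis at the gridline y = -2; it meets the x-axis at x = -1 (among the integer gridlines).
(c) Matching integer coefficients to the picture gives p.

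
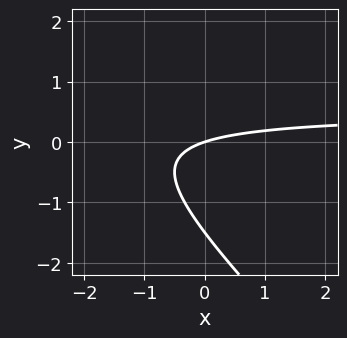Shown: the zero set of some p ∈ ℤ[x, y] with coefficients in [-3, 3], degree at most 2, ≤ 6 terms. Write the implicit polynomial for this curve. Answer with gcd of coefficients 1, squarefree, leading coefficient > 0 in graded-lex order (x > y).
2*x*y + 2*y^2 - x + 3*y

1. deg p = 2. No degree-1 curve has this shape.
2. Reading off the gridlines: it meets the x-axis at x = 0 (among the integer gridlines); one y-axis crossing is at y = 0.
3. Solving for integer coefficients yields p as stated.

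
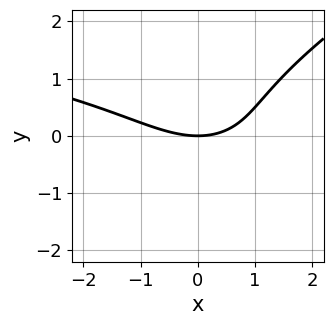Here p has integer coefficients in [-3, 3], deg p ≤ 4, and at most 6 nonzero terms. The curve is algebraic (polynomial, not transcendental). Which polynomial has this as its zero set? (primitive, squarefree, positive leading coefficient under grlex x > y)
1. Degree: the shape is more complex than any degree-2 curve, so deg p = 3.
2. Observable constraints: one y-axis crossing is at y = 0; it crosses the x-axis at the gridline x = 0.
3. Matching integer coefficients to the picture gives p.

x*y^2 - 2*y^3 + x^2 + x*y - 3*y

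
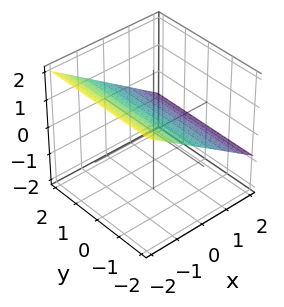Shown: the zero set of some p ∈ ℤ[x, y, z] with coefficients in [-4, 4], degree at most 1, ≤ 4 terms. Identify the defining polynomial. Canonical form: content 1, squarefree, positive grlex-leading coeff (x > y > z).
First, degree: the surface is flat (a plane), so deg p = 1.
Next, from the visible intercepts: one x-axis crossing is at x = 1; it misses every integer gridline on the y-axis.
Finally, matching integer coefficients to the picture gives p.

2*x + 3*z - 2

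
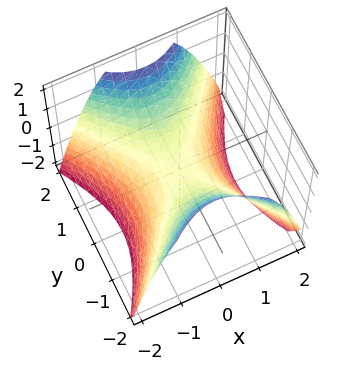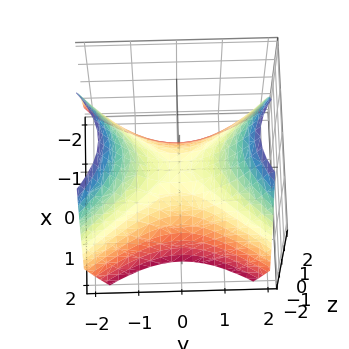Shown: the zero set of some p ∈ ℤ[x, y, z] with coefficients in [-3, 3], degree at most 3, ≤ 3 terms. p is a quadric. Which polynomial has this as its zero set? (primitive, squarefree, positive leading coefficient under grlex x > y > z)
Degree: a hyperbolic paraboloid; a quadric, so deg p = 2.
Symmetries: the y ↦ −y reflection is a symmetry, so y appears only in even powers; the x ↦ −x reflection is a symmetry, so x appears only in even powers.
Observable constraints: one y-axis crossing is at y = 0; one x-axis crossing is at x = 0; one z-axis crossing is at z = 0.
Assembling these constraints gives the stated polynomial.

3*x^2 - 2*y^2 + 3*z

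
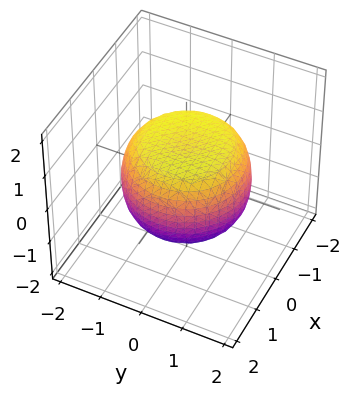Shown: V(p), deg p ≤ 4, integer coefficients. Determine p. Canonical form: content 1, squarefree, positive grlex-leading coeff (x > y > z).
(a) deg p = 4. A generic line meets the surface in up to 4 points.
(b) Symmetries: rotational symmetry about the z-axis ⇒ p depends on x, y only through x² + y².
(c) Against the integer gridlines: the z-axis gridline crossings are at z ∈ {-1, 1}; a circular section at z = -1 has radius exactly 1.
(d) Solving for integer coefficients yields p as stated.

x^4 + 2*x^2*y^2 + y^4 - x^2 - y^2 + 2*z^2 - 2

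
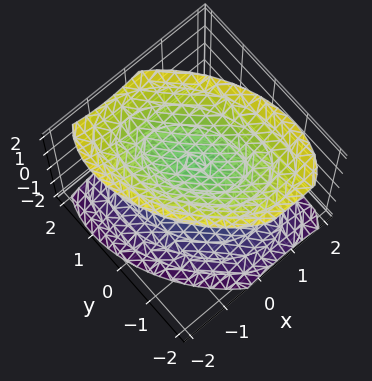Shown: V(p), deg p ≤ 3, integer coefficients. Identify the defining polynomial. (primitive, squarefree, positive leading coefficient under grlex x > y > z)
3*x^2 + 2*x*y + 2*y^2 - 3*z^2 + 3

1. The picture has 2 separate pieces. They look like related sheets of one shape, so recover p as a whole.
2. Degree: a generic line meets the surface in up to 2 points, so deg p = 2.
3. Reading off the gridlines: among the integer gridlines, it crosses the z-axis at z ∈ {-1, 1}; it misses every integer gridline on the x-axis; it misses every integer gridline on the y-axis.
4. Together with the visible shape, these determine p as stated.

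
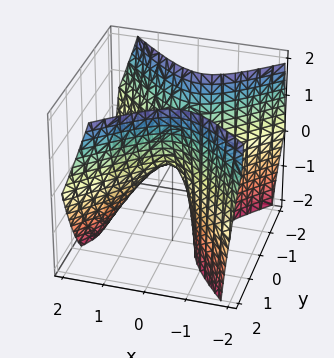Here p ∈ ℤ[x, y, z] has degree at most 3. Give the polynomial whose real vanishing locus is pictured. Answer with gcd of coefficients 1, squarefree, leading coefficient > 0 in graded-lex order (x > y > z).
2*x^2 + x*z - 2*y^2 + z

Degree: no degree-1 surface has this shape, so deg p = 2.
From the axis intercepts and sections: one z-axis crossing is at z = 0; it crosses the y-axis at the gridline y = 0; one x-axis crossing is at x = 0.
Matching integer coefficients to the picture gives p.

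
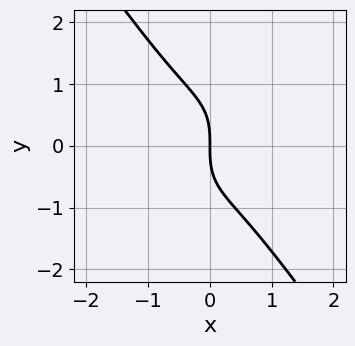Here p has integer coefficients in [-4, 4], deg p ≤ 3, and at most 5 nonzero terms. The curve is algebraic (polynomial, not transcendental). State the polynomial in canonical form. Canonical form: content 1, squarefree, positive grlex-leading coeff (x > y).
Degree: a generic line meets the curve in up to 3 points, so deg p = 3.
From the axis intercepts and sections: it meets the y-axis at y = 0 (among the integer gridlines); it crosses the x-axis at the gridline x = 0.
Matching integer coefficients to the picture gives p.

3*x^3 + y^3 + 2*x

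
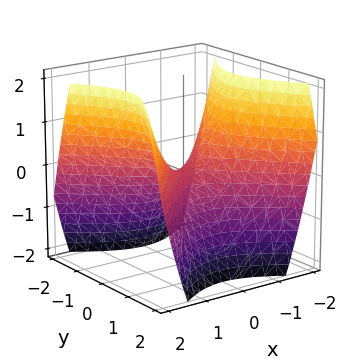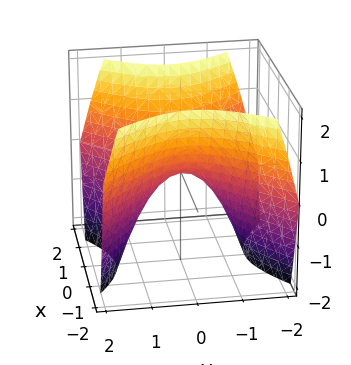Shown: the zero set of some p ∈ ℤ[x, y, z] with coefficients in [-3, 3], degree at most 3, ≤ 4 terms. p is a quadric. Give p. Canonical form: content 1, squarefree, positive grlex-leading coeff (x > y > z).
(a) deg p = 2.
(b) Symmetries: it's symmetric under x → −x, forcing even powers of x; mirror symmetry y ↦ −y ⇒ only even powers of y.
(c) Observable constraints: it meets the z-axis at z = 0 (among the integer gridlines); it meets the y-axis at y = 0 (among the integer gridlines).
(d) Fitting integer coefficients to these (and the overall shape) gives p.

x^2 - y^2 - z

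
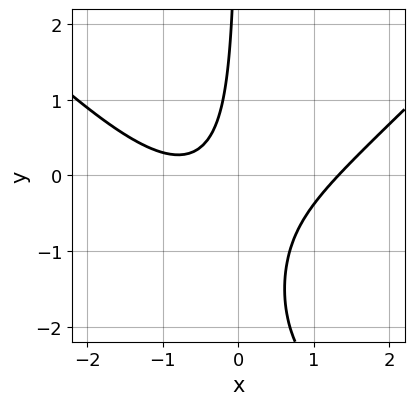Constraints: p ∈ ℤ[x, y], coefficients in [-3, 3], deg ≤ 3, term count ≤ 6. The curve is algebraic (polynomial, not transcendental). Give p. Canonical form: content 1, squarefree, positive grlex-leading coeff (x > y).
(a) The degree is 3 — a generic line meets the curve in up to 3 points.
(b) Against the integer gridlines: no y-intercept at any integer in the box.
(c) Matching integer coefficients to the picture gives p.

x^3 - x*y^2 - 3*x*y - x - 1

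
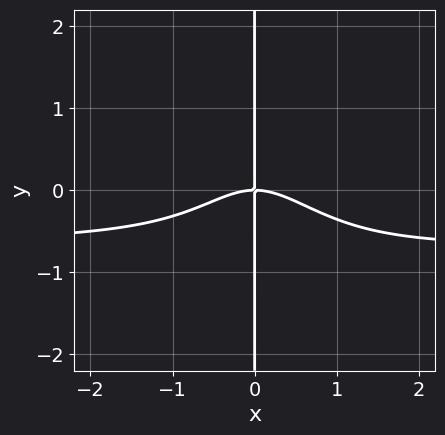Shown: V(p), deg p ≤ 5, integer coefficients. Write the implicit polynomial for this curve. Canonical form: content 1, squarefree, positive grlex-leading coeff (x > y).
1. Degree: no degree-3 curve has this shape, so deg p = 4.
2. Against the integer gridlines: one x-axis crossing is at x = 0; every point of the y-axis in the box is on the curve.
3. Fitting integer coefficients to these (and the overall shape) gives p.

3*x^3*y + x^2*y^2 + 2*x^3 + 3*x*y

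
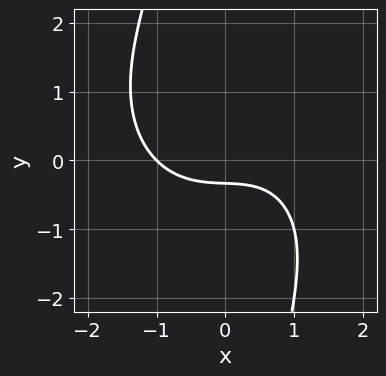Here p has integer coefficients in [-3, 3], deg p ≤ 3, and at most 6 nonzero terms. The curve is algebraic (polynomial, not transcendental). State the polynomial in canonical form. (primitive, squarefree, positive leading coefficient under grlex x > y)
First, degree: a generic line meets the curve in up to 3 points, so deg p = 3.
Then, observable constraints: it crosses the x-axis at the gridline x = -1.
Finally, assembling these constraints gives the stated polynomial.

x^3 + x*y^2 + 3*y + 1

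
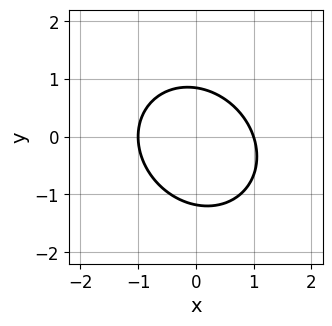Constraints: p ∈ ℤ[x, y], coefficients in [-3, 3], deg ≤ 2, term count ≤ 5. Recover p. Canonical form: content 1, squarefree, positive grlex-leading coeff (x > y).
(a) deg p = 2. A generic line meets the curve in up to 2 points.
(b) Reading off the gridlines: the x-axis gridline crossings are at x ∈ {-1, 1}.
(c) The integer polynomial consistent with all of this is the stated p.

3*x^2 + x*y + 3*y^2 + y - 3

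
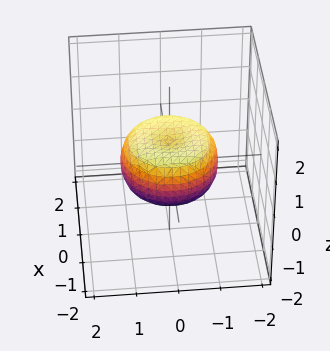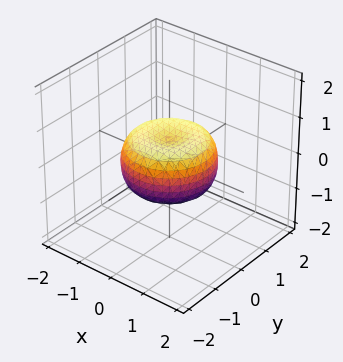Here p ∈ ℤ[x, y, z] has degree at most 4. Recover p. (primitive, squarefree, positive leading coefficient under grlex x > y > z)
2*x^4 + 4*x^2*y^2 + 2*y^4 - 2*x^2 - 2*y^2 + 3*z^2 - 1

The degree is 4 — a generic line meets the surface in up to 4 points.
Symmetries: rotational symmetry about the z-axis ⇒ p depends on x, y only through x² + y².
Against the integer gridlines: a circular section at z = 0 has radius between 1 and 2.
Matching integer coefficients to the picture gives p.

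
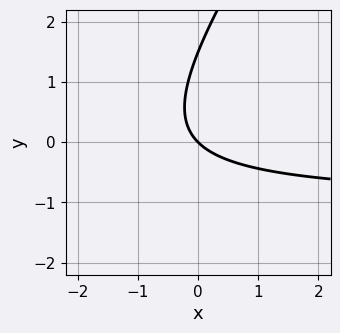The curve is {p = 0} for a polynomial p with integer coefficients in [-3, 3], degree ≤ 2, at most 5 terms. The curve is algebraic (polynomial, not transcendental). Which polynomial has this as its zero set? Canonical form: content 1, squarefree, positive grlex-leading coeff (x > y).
deg p = 2. A generic line meets the curve in up to 2 points.
Observable constraints: one x-axis crossing is at x = 0; one y-axis crossing is at y = 0.
Solving for integer coefficients yields p as stated.

3*x*y - 2*y^2 + 3*x + 3*y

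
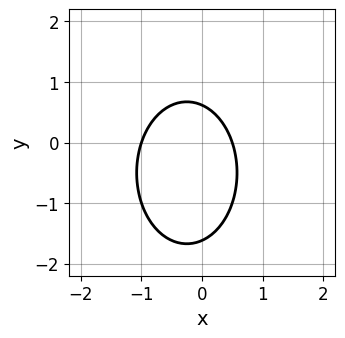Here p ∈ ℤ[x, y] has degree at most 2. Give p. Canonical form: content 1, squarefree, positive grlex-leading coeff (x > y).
(a) deg p = 2. The shape is more complex than any degree-1 curve.
(b) From the visible intercepts: one x-axis crossing is at x = -1.
(c) Assembling these constraints gives the stated polynomial.

2*x^2 + y^2 + x + y - 1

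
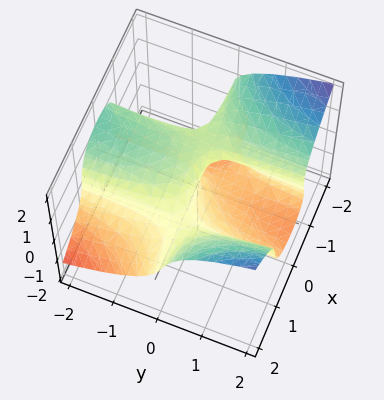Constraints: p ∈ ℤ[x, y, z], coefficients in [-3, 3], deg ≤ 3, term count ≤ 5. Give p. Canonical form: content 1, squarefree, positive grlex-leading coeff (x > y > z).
3*x^2*y + x*z^2 - 3*z^3 - 2*x*z - 2*y

deg p = 3. The shape is more complex than any degree-2 surface.
Against the integer gridlines: it meets the y-axis at y = 0 (among the integer gridlines); every point of the x-axis in the box is on the surface; one z-axis crossing is at z = 0.
Matching integer coefficients to the picture gives p.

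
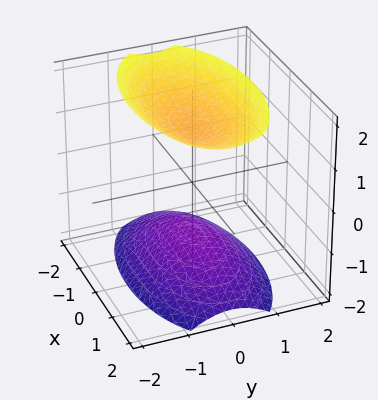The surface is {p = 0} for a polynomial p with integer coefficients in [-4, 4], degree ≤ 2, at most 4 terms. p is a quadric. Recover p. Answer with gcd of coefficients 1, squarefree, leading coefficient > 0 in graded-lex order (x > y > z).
First, there are 2 components.
Then, degree: two separate bowl-shaped sheets opening away from each other; a quadric, so deg p = 2.
Then, symmetries: the z ↦ −z reflection is a symmetry, so z appears only in even powers; mirror symmetry y ↦ −y ⇒ only even powers of y; it's symmetric under x → −x, forcing even powers of x.
Next, from the visible intercepts: it misses every integer gridline on the y-axis; no x-intercept at any integer in the box.
Finally, together with the visible shape, these determine p as stated.

x^2 + 3*y^2 - 2*z^2 + 3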